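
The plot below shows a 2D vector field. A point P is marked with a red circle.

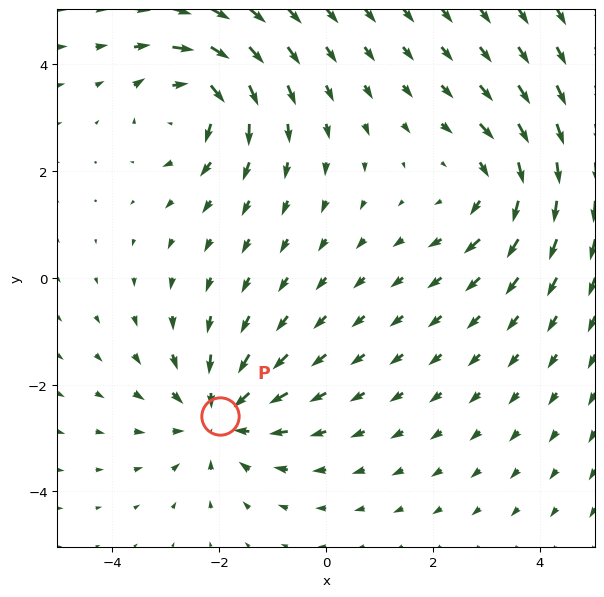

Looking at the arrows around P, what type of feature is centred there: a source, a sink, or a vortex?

sink

At P (-2.0, -2.6) the arrows converge inward. Divergence about -4, curl ≈0 — negative divergence with near-zero curl is a sink.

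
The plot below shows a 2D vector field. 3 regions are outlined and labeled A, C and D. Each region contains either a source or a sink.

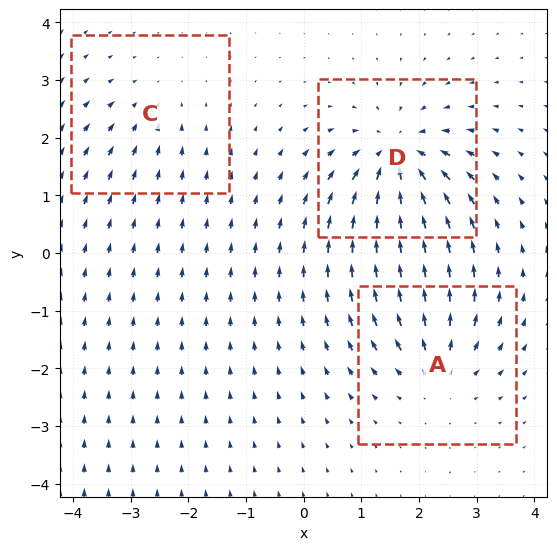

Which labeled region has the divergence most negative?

Divergence at each region's feature centre — A: about +4, C: about -2, D: about -6. Region D is most negative.

D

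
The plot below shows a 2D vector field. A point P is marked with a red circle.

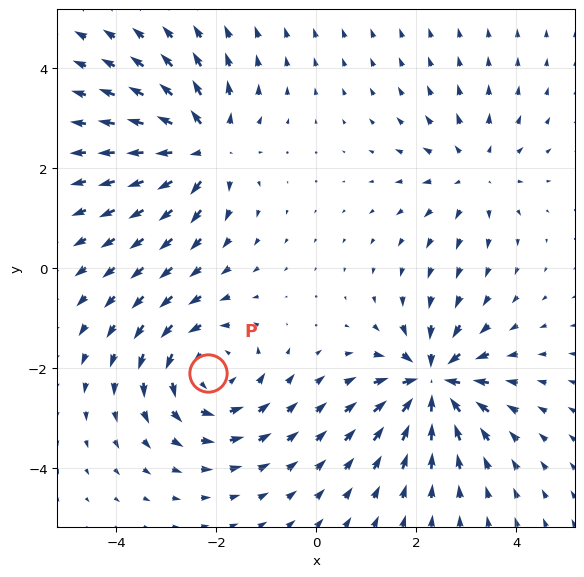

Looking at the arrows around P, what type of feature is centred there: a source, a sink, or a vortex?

At P (-2.2, -2.1) the arrows circulate counterclockwise. Divergence ≈0, curl about +4 — near-zero divergence with nonzero curl is a vortex.

vortex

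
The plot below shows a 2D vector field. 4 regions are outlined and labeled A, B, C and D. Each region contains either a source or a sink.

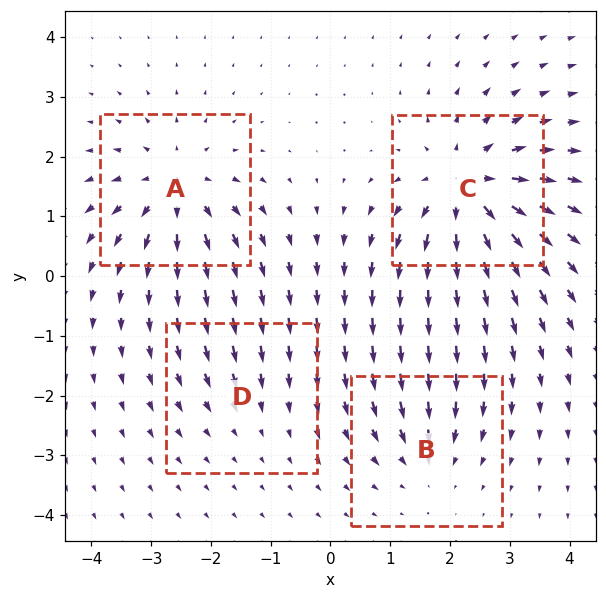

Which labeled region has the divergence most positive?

C

Divergence at each region's feature centre — A: about +6, B: about -4, C: about +7, D: about -2. Region C is most positive.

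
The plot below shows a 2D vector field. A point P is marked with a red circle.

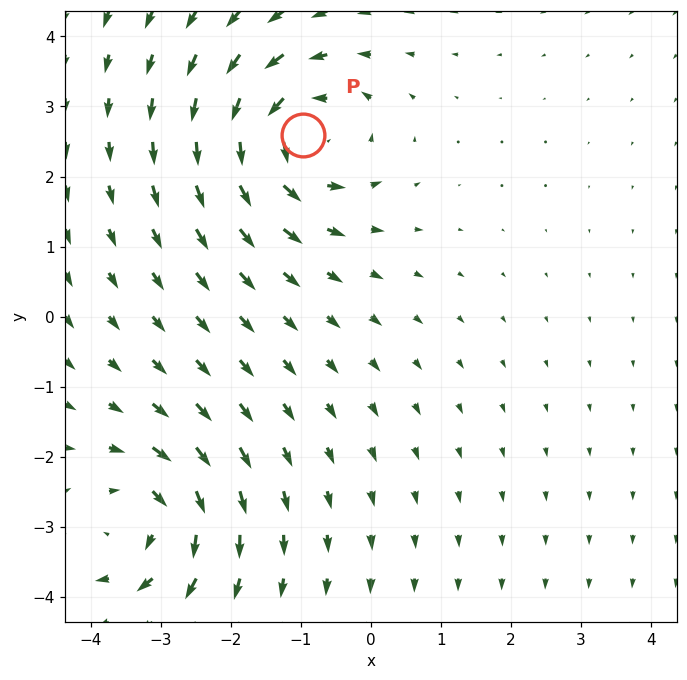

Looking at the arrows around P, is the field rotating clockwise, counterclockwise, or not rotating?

Near P at (-1.0, 2.6) the arrows circulate counterclockwise. The curl (z-component) there is about +5; positive curl means counterclockwise rotation.

counterclockwise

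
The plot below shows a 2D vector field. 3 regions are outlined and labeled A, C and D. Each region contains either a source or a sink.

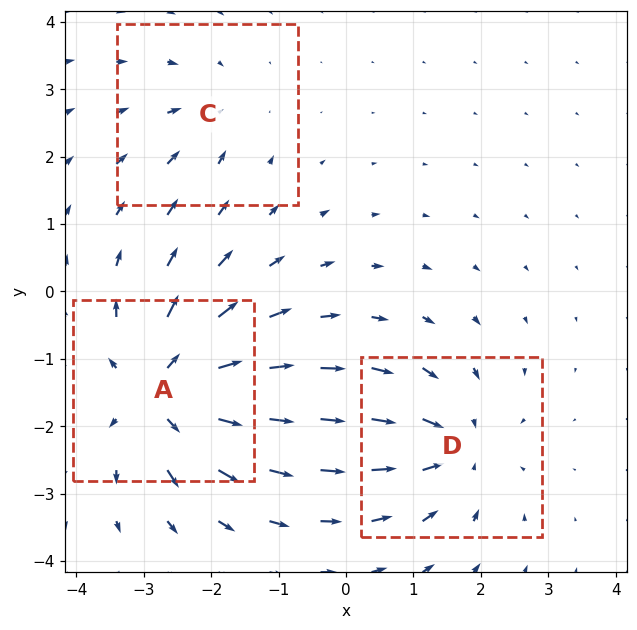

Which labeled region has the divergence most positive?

Divergence at each region's feature centre — A: about +5, C: about -2, D: about -4. Region A is most positive.

A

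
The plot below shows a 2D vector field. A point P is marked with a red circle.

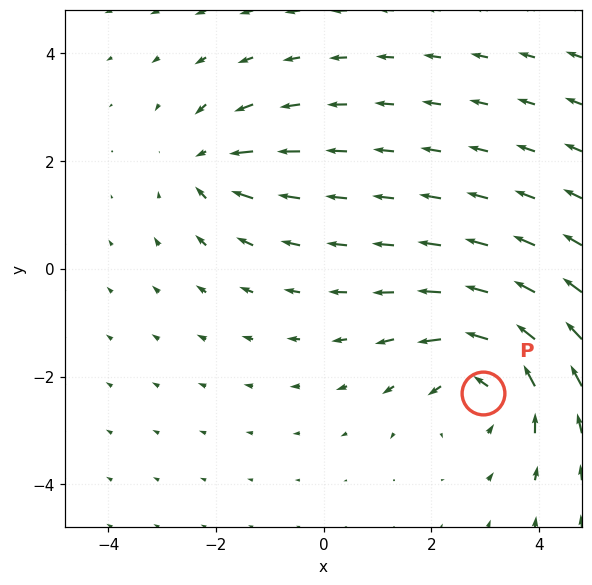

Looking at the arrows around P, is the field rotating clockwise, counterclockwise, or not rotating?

Near P at (3.0, -2.3) the arrows circulate counterclockwise. The curl (z-component) there is about +4; positive curl means counterclockwise rotation.

counterclockwise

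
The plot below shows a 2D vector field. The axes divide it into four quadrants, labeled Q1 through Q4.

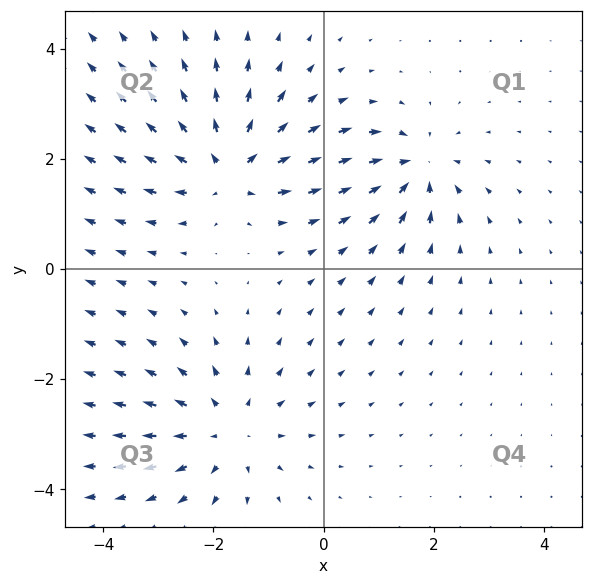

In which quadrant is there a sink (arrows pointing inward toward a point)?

The sink sits at approximately (1.7, 1.8), which lies in quadrant Q1. The divergence there is about -5, negative as expected for a sink.

Q1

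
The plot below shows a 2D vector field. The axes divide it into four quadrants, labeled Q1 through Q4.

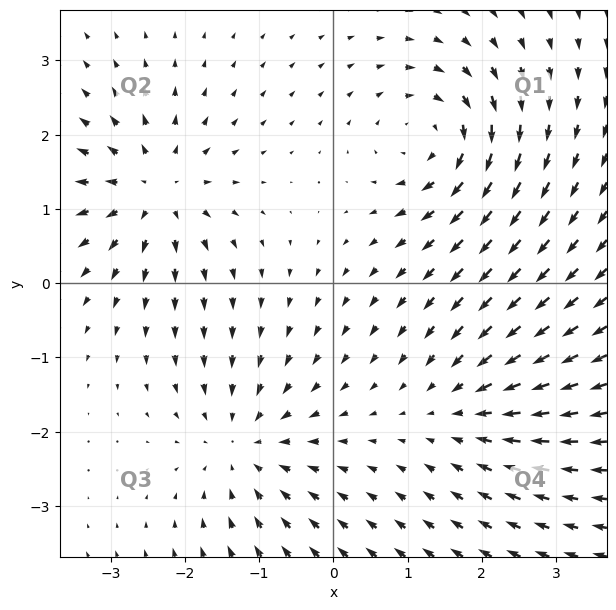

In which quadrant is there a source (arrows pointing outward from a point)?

The source sits at approximately (-2.4, 1.3), which lies in quadrant Q2. The divergence there is about +7, positive as expected for a source.

Q2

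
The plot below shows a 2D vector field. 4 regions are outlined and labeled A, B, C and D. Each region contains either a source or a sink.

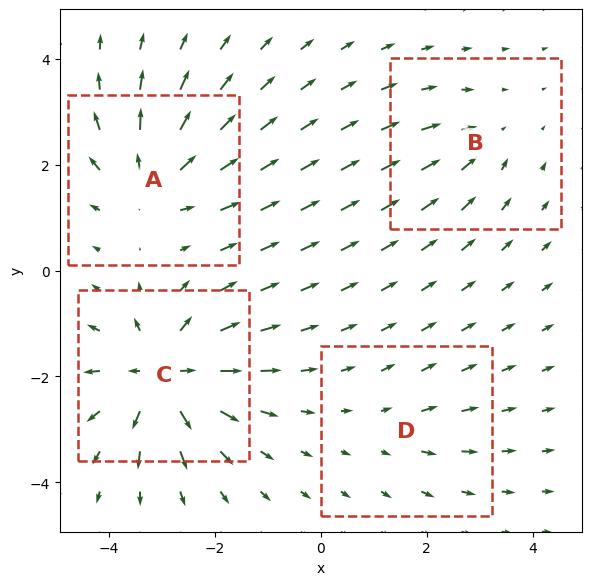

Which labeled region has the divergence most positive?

C

Divergence at each region's feature centre — A: about +6, B: about -3, C: about +8, D: about +2. Region C is most positive.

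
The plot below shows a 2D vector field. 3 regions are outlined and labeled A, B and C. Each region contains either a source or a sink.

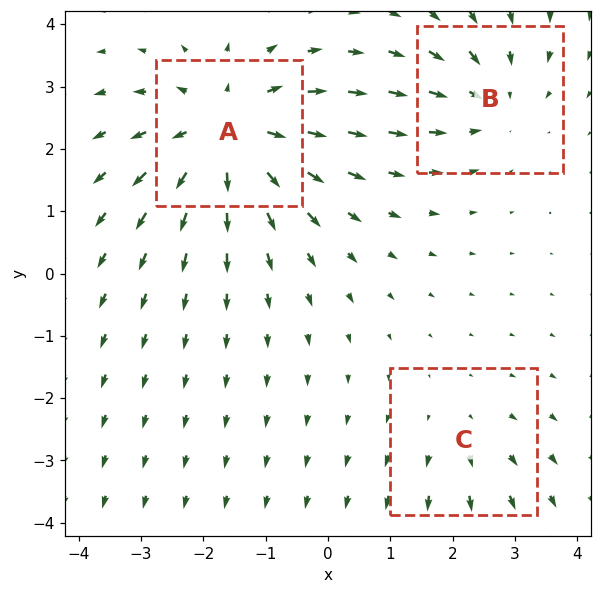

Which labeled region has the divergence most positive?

A

Divergence at each region's feature centre — A: about +5, B: about -3, C: about +2. Region A is most positive.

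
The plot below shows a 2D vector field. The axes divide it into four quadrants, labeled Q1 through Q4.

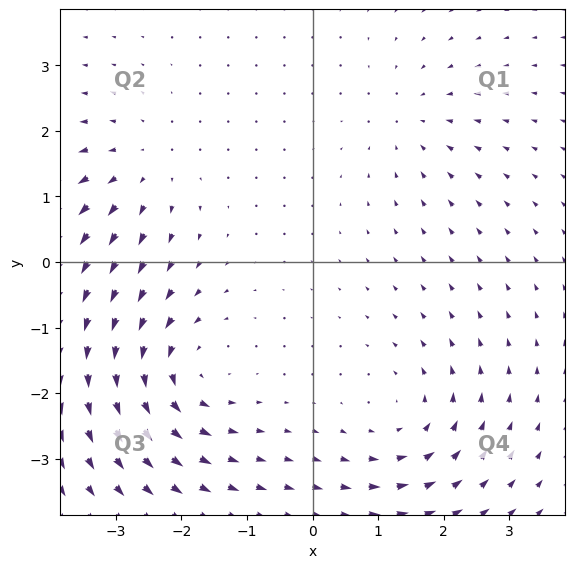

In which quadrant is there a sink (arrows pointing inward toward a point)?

The sink sits at approximately (1.5, 2.2), which lies in quadrant Q1. The divergence there is about -3, negative as expected for a sink.

Q1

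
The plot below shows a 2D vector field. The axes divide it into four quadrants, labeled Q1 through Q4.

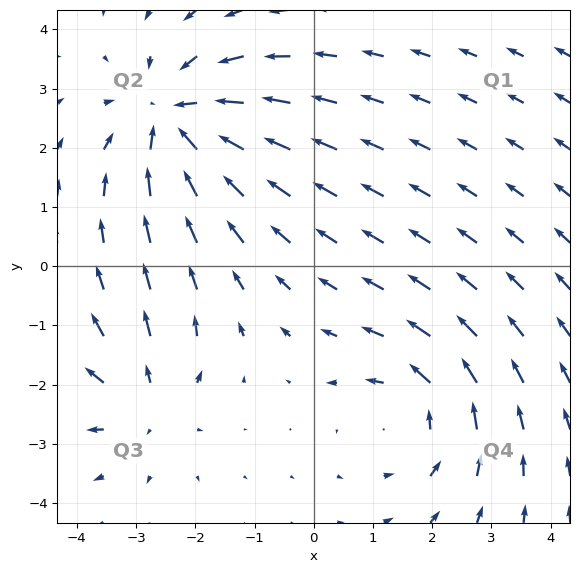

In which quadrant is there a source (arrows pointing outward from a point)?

Q3

The source sits at approximately (-2.8, -2.3), which lies in quadrant Q3. The divergence there is about +3, positive as expected for a source.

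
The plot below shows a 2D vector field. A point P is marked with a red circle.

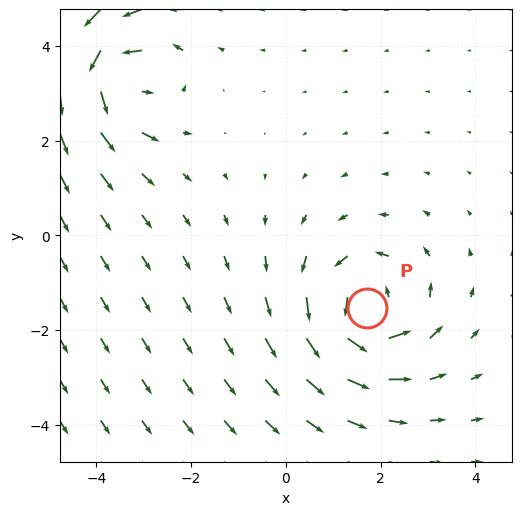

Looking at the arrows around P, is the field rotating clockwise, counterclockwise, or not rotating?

counterclockwise

Near P at (1.7, -1.5) the arrows circulate counterclockwise. The curl (z-component) there is about +5; positive curl means counterclockwise rotation.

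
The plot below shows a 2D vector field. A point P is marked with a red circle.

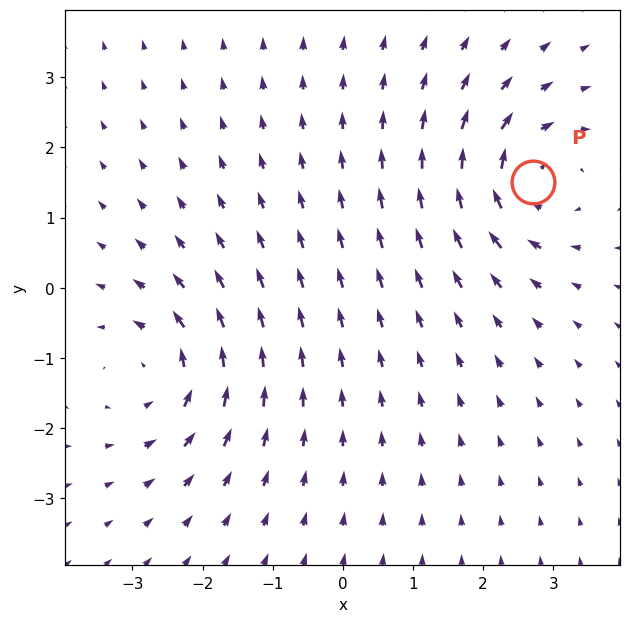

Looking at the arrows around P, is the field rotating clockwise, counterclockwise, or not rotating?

Near P at (2.7, 1.5) the arrows circulate clockwise. The curl (z-component) there is about -5; negative curl means clockwise rotation.

clockwise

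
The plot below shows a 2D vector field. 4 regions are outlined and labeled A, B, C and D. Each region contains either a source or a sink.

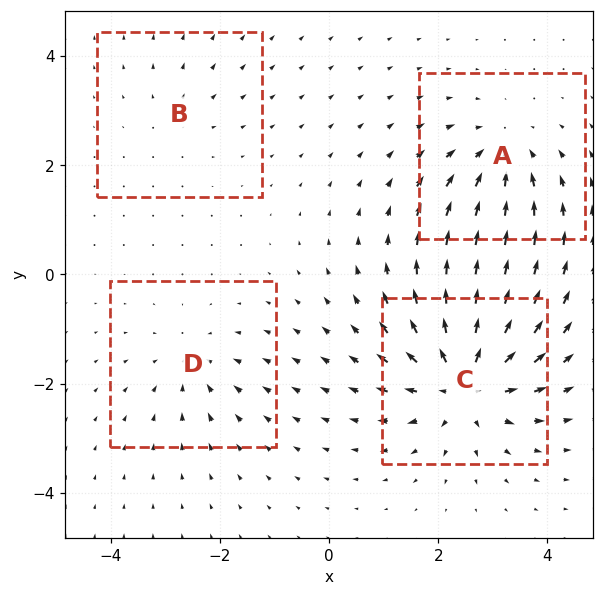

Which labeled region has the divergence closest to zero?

B

Divergence at each region's feature centre — A: about -5, B: about +2, C: about +8, D: about -3. Region B is closest to zero.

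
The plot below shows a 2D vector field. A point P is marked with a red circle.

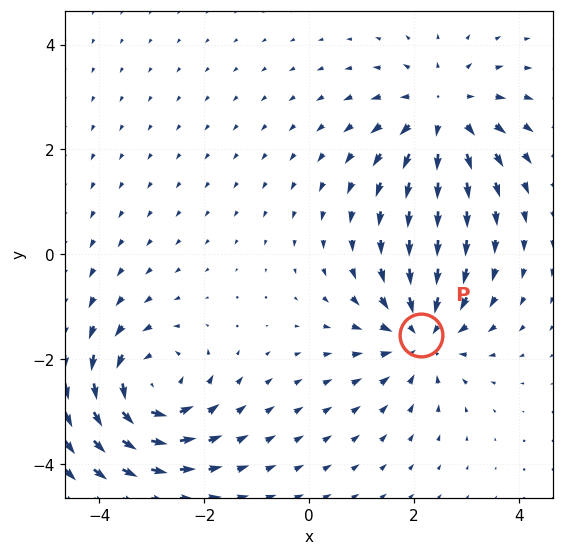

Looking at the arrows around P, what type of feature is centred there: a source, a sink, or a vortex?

At P (2.1, -1.5) the arrows converge inward. Divergence about -4, curl ≈0 — negative divergence with near-zero curl is a sink.

sink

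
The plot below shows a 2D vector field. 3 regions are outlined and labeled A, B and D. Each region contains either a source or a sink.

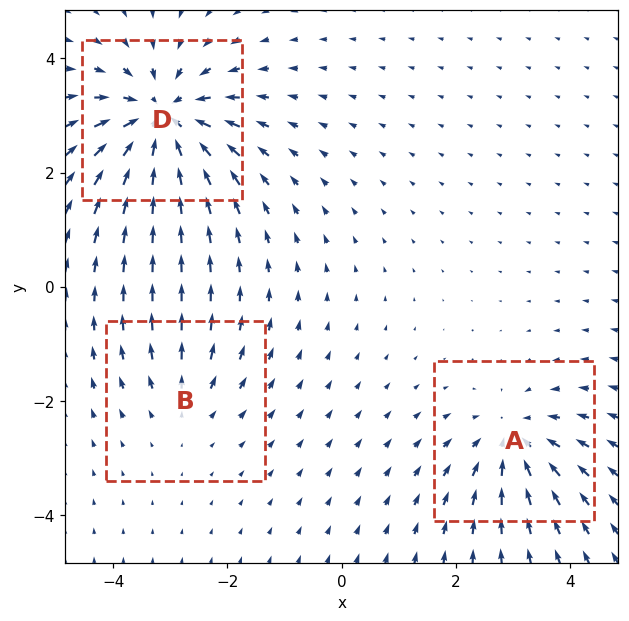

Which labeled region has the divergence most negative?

D

Divergence at each region's feature centre — A: about -4, B: about +2, D: about -6. Region D is most negative.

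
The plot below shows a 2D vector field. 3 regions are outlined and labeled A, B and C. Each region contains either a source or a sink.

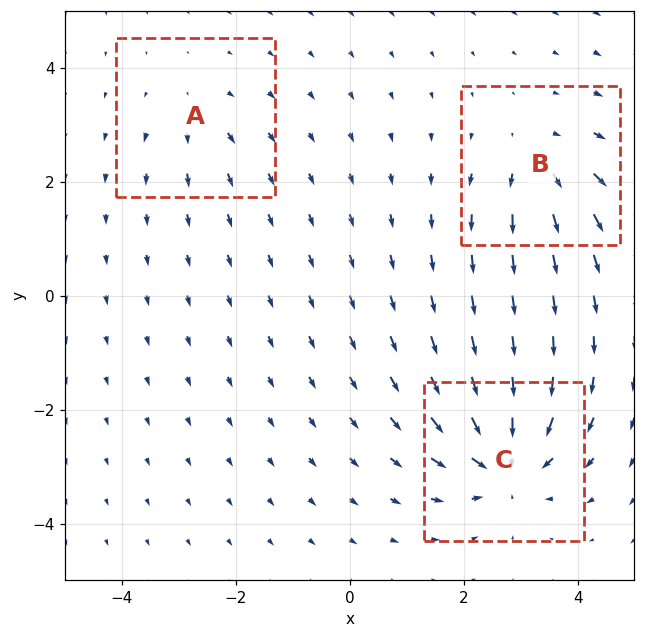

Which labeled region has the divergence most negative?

C

Divergence at each region's feature centre — A: about +3, B: about +4, C: about -7. Region C is most negative.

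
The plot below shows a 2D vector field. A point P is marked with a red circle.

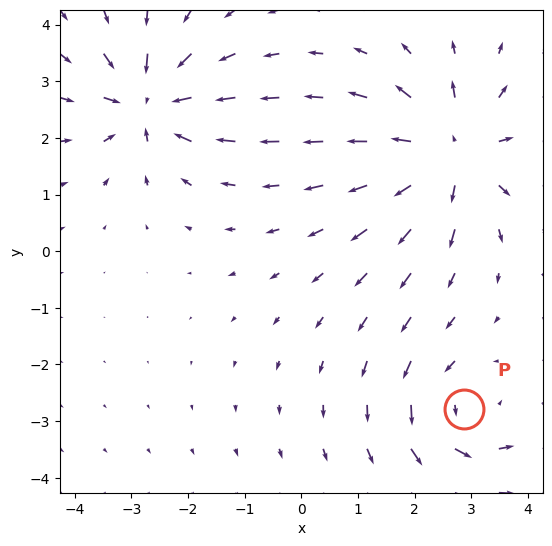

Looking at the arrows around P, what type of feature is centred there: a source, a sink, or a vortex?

At P (2.9, -2.8) the arrows circulate counterclockwise. Divergence ≈0, curl about +3 — near-zero divergence with nonzero curl is a vortex.

vortex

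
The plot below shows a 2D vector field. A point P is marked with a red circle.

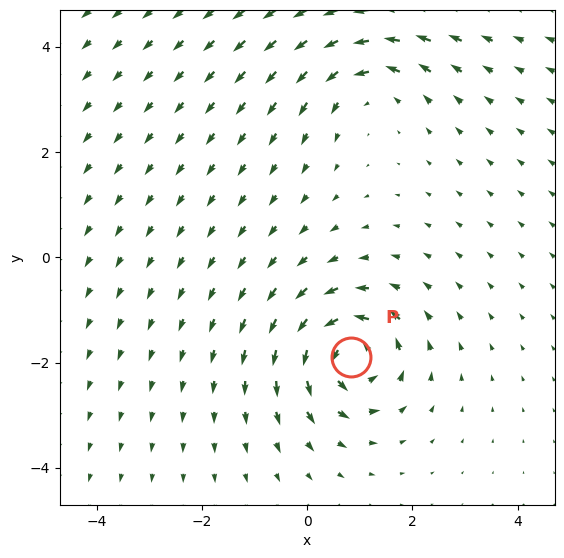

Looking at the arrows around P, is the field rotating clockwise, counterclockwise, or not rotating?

Near P at (0.8, -1.9) the arrows circulate counterclockwise. The curl (z-component) there is about +6; positive curl means counterclockwise rotation.

counterclockwise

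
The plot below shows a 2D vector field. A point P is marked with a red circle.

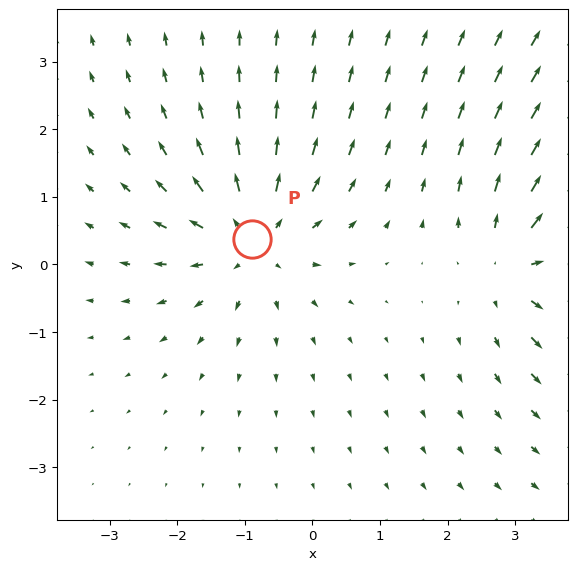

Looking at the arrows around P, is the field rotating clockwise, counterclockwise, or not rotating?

Near P at (-0.9, 0.4) the arrows show no circulation. The curl there is ≈0.

not rotating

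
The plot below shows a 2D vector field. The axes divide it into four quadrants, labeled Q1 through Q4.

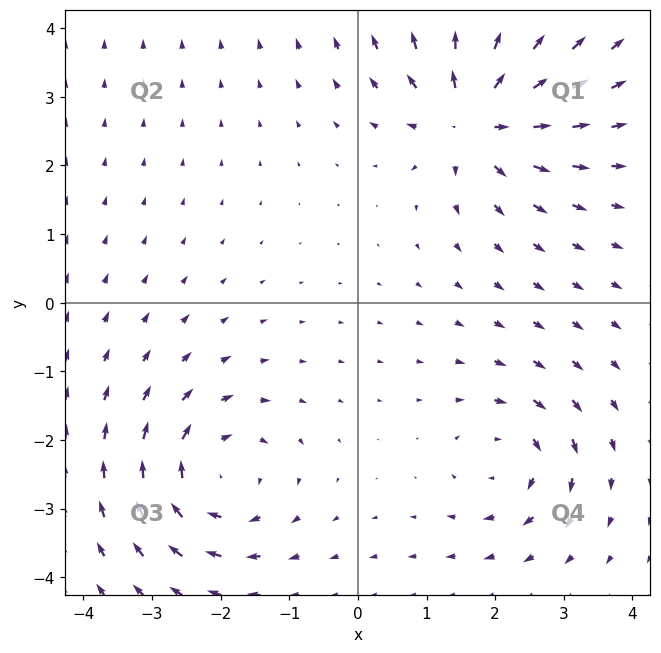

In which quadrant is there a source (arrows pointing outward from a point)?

Q1

The source sits at approximately (1.7, 2.7), which lies in quadrant Q1. The divergence there is about +5, positive as expected for a source.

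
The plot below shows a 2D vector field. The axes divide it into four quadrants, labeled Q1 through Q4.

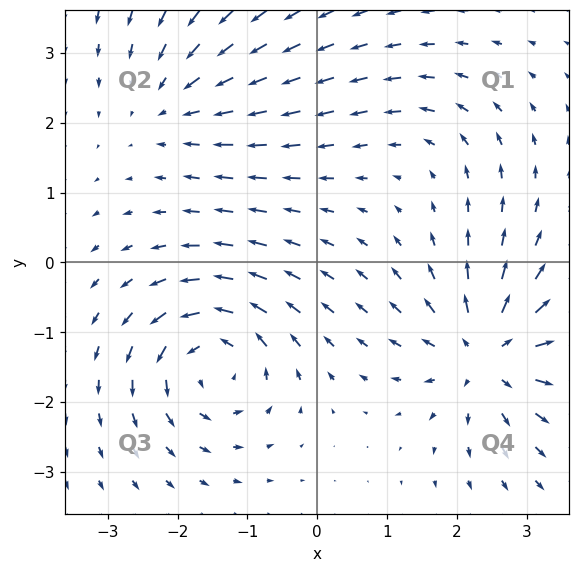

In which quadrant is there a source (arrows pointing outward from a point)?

The source sits at approximately (2.4, -1.3), which lies in quadrant Q4. The divergence there is about +6, positive as expected for a source.

Q4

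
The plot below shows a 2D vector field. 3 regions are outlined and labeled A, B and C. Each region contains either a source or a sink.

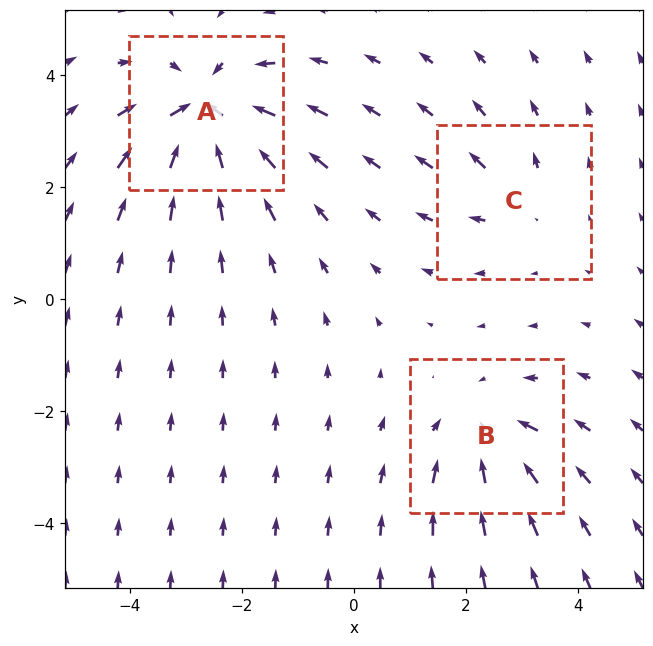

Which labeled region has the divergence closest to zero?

C

Divergence at each region's feature centre — A: about -6, B: about -3, C: about +2. Region C is closest to zero.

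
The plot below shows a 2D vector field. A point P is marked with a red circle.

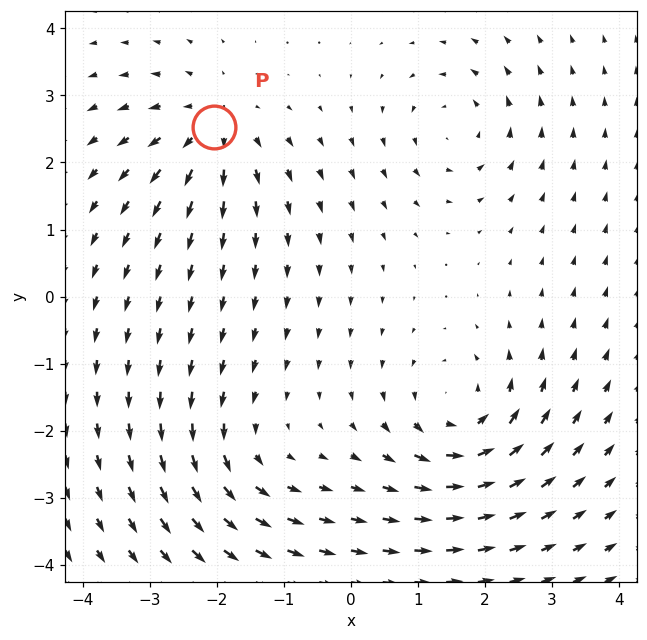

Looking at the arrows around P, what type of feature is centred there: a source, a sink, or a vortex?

At P (-2.0, 2.5) the arrows spread outward. Divergence about +4, curl ≈0 — positive divergence with near-zero curl is a source.

source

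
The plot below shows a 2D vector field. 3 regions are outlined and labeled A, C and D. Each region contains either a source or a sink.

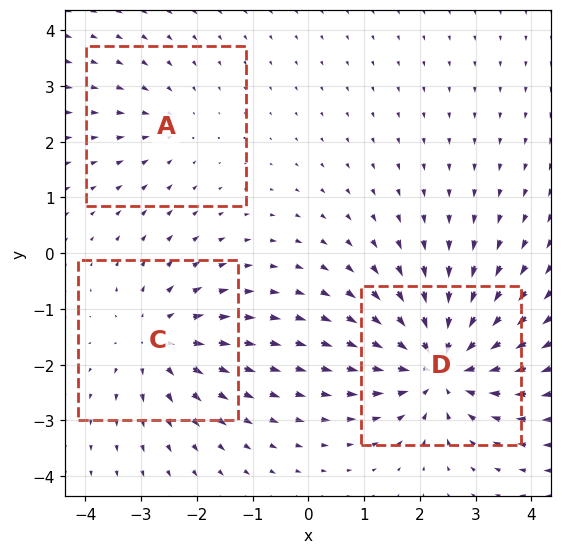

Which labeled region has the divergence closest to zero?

Divergence at each region's feature centre — A: about -2, C: about +3, D: about -5. Region A is closest to zero.

A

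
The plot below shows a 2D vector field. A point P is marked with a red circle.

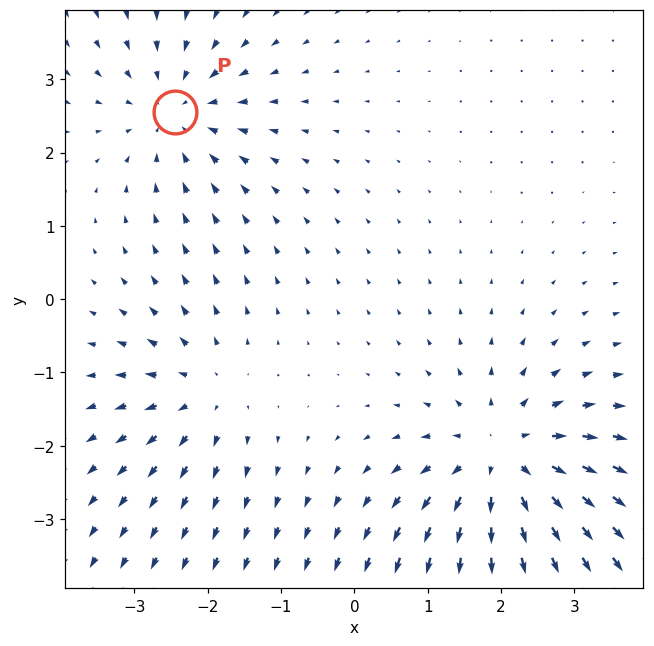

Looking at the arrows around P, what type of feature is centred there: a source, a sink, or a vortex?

At P (-2.4, 2.6) the arrows converge inward. Divergence about -4, curl ≈0 — negative divergence with near-zero curl is a sink.

sink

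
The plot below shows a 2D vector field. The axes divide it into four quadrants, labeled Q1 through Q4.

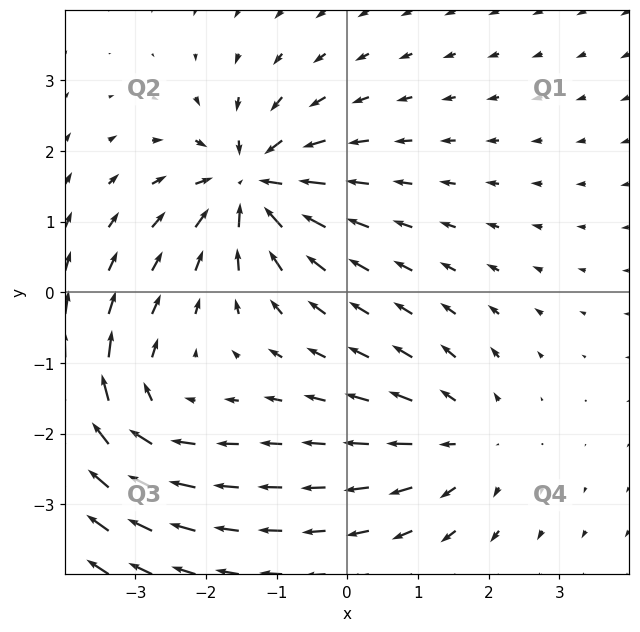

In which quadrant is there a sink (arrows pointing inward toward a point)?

Q2

The sink sits at approximately (-1.4, 1.5), which lies in quadrant Q2. The divergence there is about -6, negative as expected for a sink.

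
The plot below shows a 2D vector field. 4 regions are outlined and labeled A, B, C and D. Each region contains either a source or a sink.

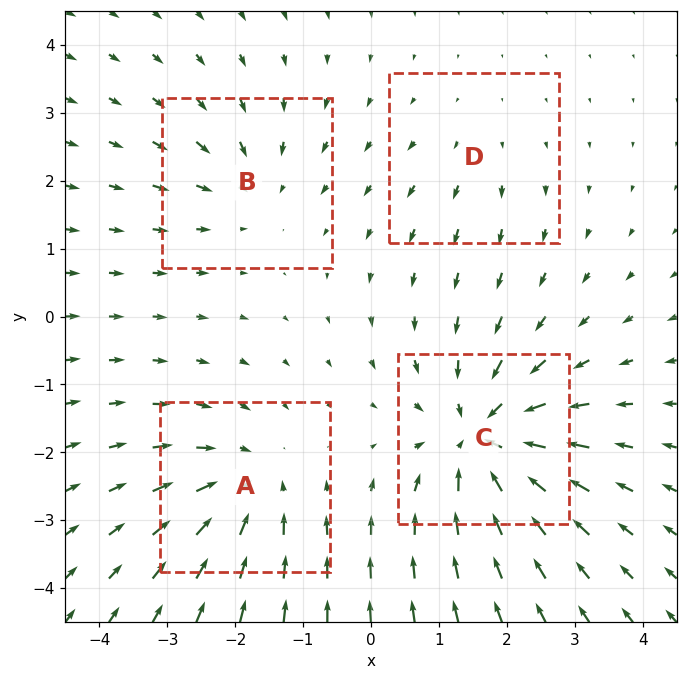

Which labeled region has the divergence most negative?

Divergence at each region's feature centre — A: about -5, B: about -3, C: about -7, D: about +2. Region C is most negative.

C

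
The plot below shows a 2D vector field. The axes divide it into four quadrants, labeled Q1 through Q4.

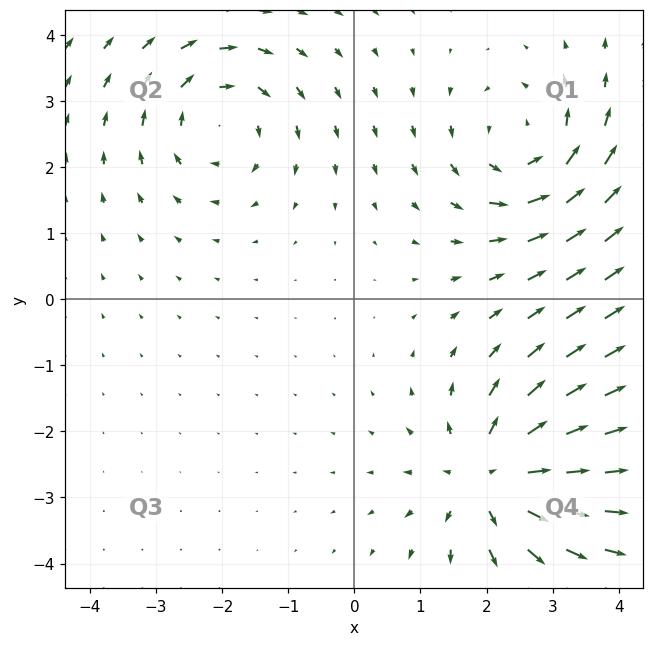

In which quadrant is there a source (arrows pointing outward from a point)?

The source sits at approximately (2.1, -2.7), which lies in quadrant Q4. The divergence there is about +5, positive as expected for a source.

Q4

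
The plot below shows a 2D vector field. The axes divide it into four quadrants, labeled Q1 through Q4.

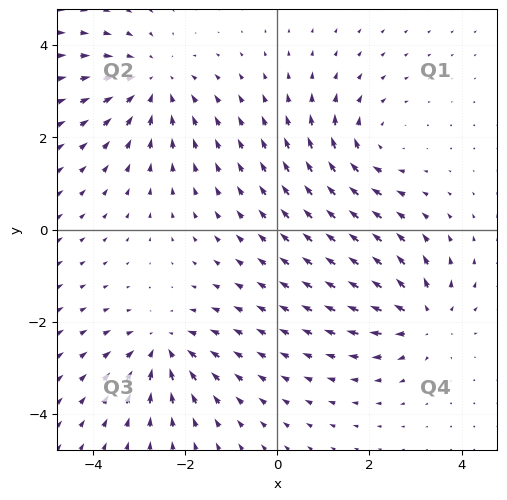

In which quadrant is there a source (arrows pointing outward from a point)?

The source sits at approximately (3.2, -1.9), which lies in quadrant Q4. The divergence there is about +5, positive as expected for a source.

Q4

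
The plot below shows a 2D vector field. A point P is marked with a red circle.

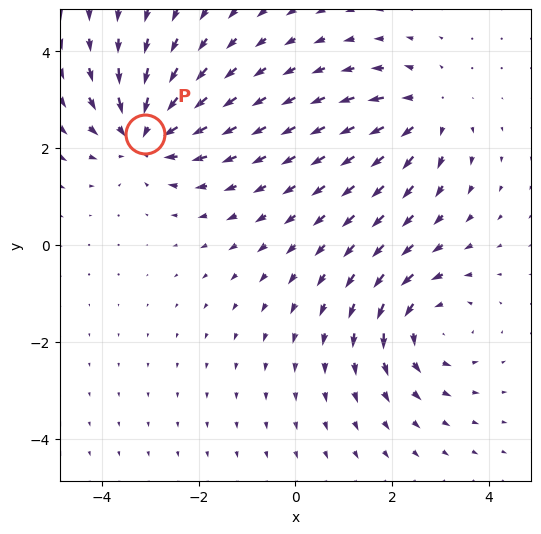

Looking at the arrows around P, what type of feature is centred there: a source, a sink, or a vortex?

sink

At P (-3.1, 2.3) the arrows converge inward. Divergence about -5, curl ≈0 — negative divergence with near-zero curl is a sink.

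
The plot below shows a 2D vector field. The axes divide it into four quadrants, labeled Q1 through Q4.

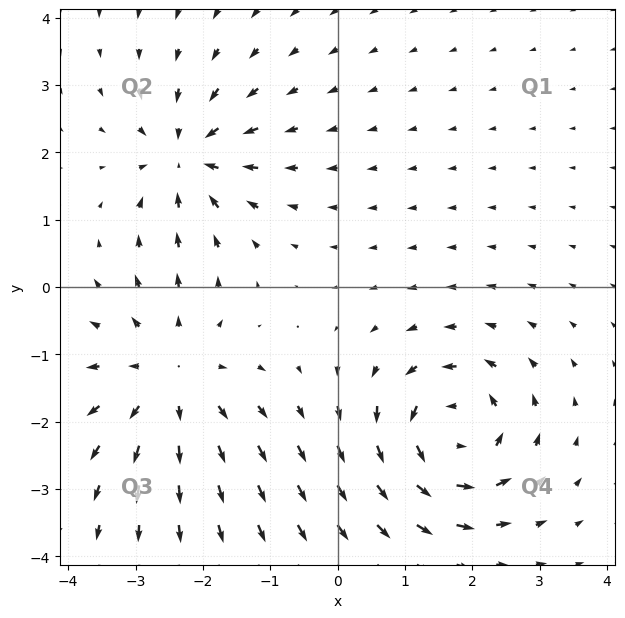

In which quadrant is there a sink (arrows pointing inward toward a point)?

Q2

The sink sits at approximately (-2.2, 1.9), which lies in quadrant Q2. The divergence there is about -5, negative as expected for a sink.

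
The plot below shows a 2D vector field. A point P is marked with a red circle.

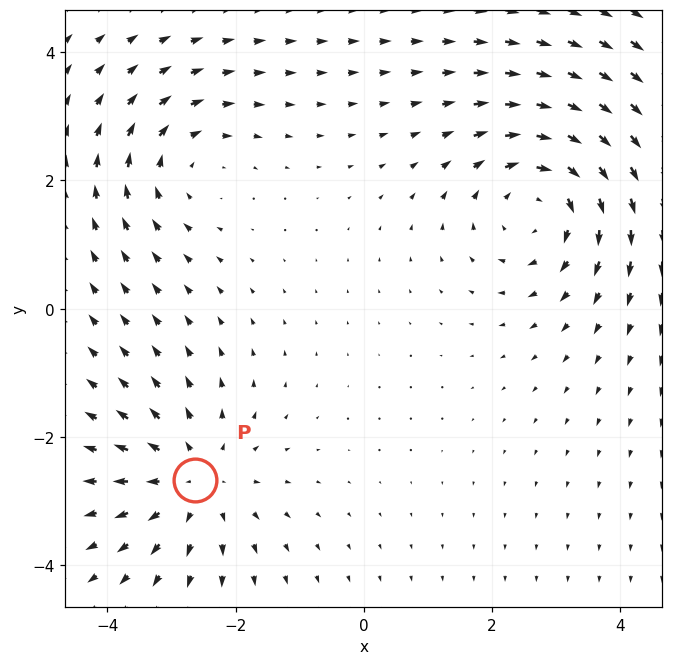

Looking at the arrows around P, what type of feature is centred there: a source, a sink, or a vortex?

At P (-2.6, -2.7) the arrows spread outward. Divergence about +3, curl ≈0 — positive divergence with near-zero curl is a source.

source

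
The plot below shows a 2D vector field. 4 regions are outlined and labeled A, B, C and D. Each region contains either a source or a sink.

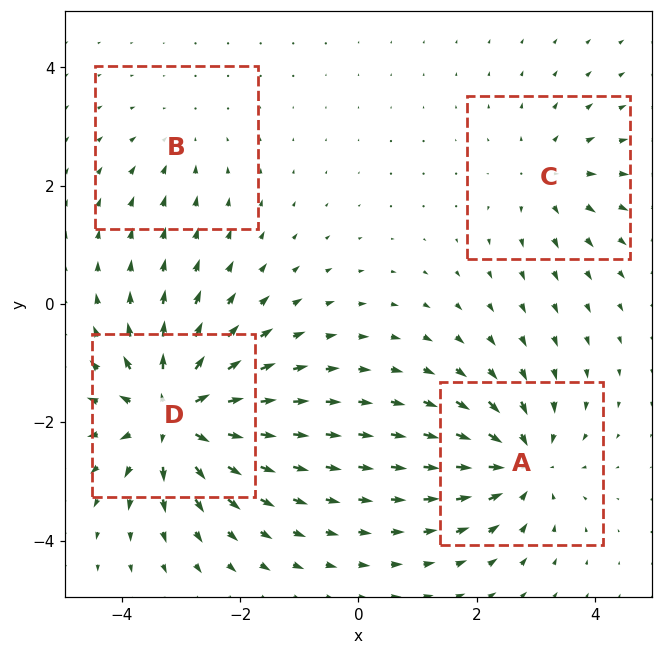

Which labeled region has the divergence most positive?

Divergence at each region's feature centre — A: about -6, B: about -2, C: about +4, D: about +8. Region D is most positive.

D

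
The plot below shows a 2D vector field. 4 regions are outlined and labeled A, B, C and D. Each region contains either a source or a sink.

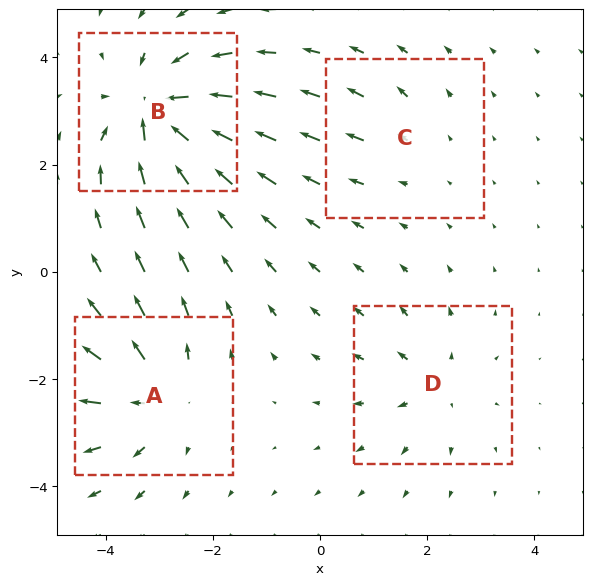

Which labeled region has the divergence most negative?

Divergence at each region's feature centre — A: about +5, B: about -7, C: about +2, D: about +3. Region B is most negative.

B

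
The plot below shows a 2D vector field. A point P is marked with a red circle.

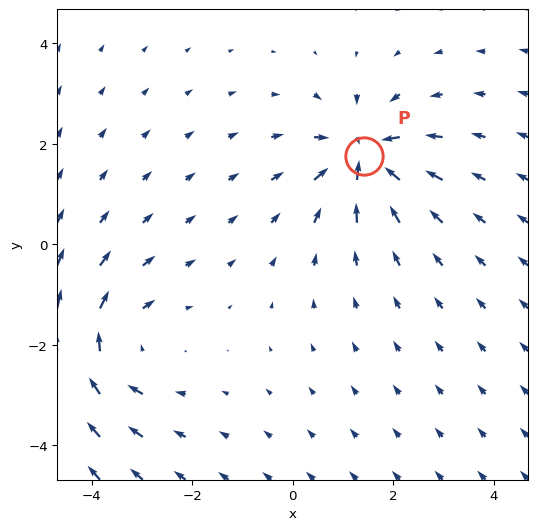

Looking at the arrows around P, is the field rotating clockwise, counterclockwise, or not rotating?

not rotating

Near P at (1.4, 1.8) the arrows show no circulation. The curl there is ≈0.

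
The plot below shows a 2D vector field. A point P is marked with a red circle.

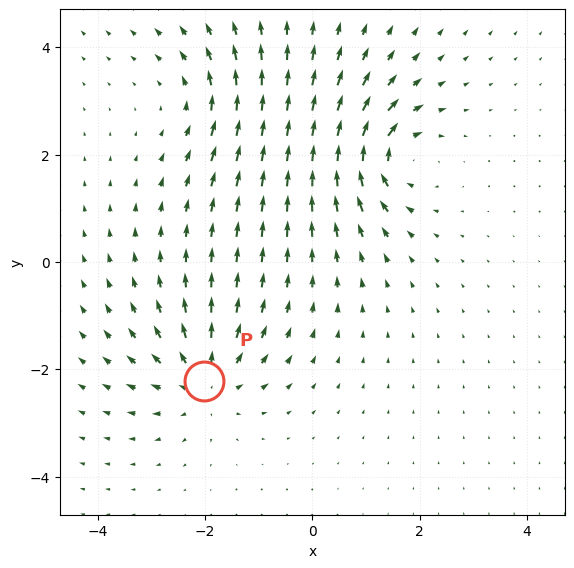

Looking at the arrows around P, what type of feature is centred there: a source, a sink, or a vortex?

At P (-2.0, -2.2) the arrows spread outward. Divergence about +5, curl ≈0 — positive divergence with near-zero curl is a source.

source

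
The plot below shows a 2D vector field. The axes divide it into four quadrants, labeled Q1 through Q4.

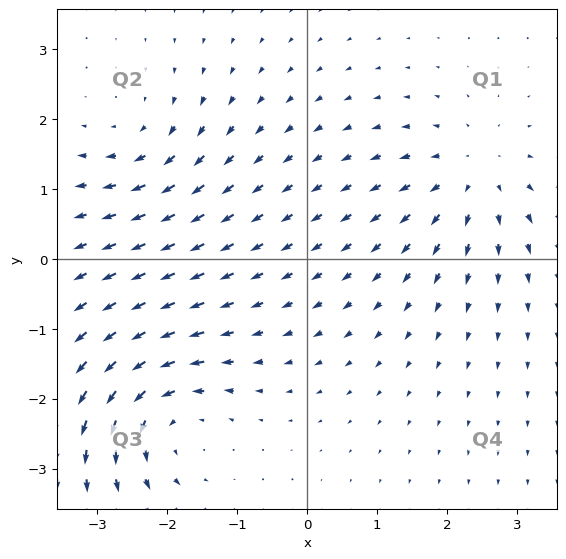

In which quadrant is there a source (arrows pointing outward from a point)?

Q1

The source sits at approximately (2.4, 1.2), which lies in quadrant Q1. The divergence there is about +4, positive as expected for a source.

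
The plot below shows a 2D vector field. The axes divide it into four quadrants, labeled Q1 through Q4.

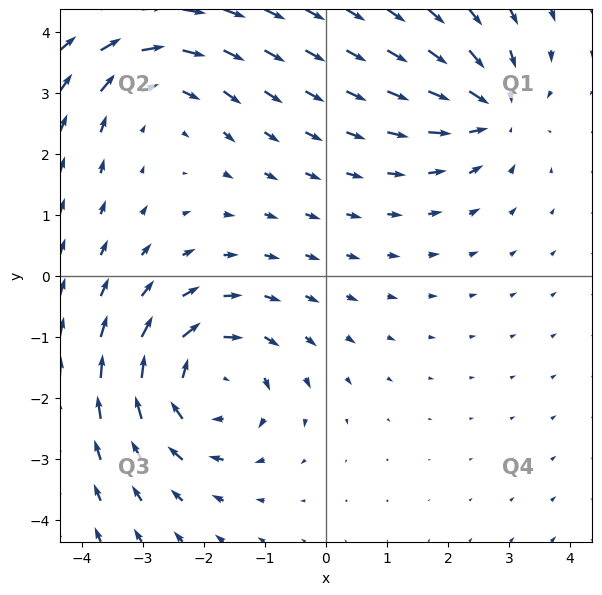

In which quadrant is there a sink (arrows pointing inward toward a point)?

Q1

The sink sits at approximately (2.7, 2.7), which lies in quadrant Q1. The divergence there is about -4, negative as expected for a sink.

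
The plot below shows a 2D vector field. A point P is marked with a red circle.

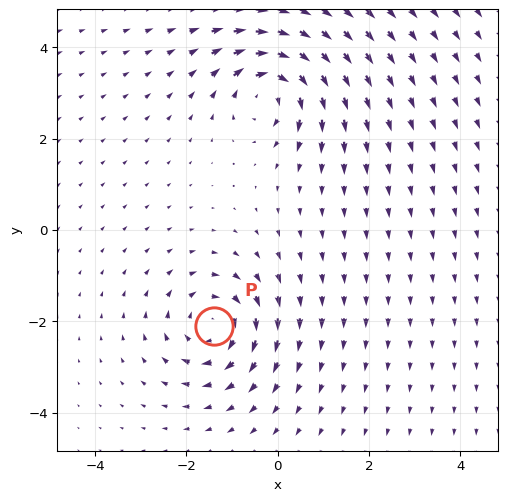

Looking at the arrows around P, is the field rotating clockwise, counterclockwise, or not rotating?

clockwise

Near P at (-1.4, -2.1) the arrows circulate clockwise. The curl (z-component) there is about -3; negative curl means clockwise rotation.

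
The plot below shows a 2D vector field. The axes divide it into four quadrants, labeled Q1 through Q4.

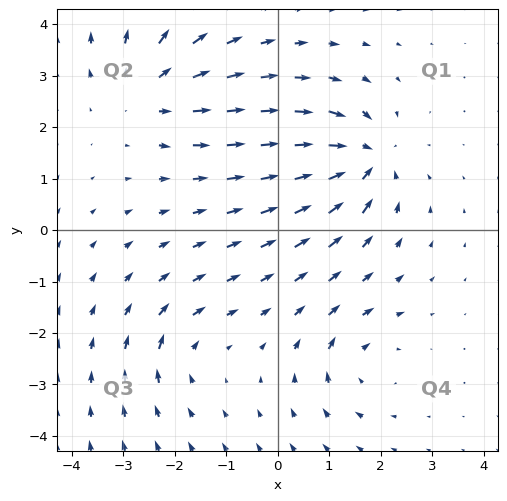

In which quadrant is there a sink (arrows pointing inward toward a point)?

Q1

The sink sits at approximately (1.7, 1.4), which lies in quadrant Q1. The divergence there is about -6, negative as expected for a sink.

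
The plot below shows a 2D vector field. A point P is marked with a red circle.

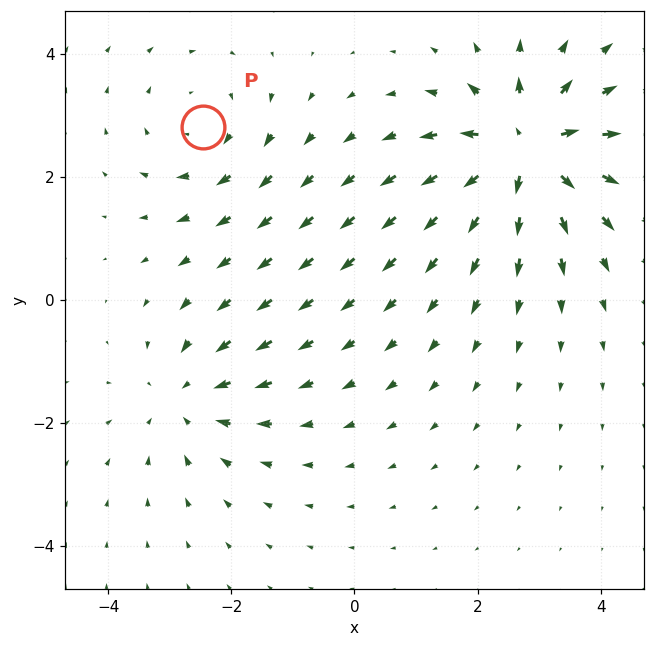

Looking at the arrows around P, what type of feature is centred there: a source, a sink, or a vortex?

vortex

At P (-2.5, 2.8) the arrows circulate clockwise. Divergence ≈0, curl about -2 — near-zero divergence with nonzero curl is a vortex.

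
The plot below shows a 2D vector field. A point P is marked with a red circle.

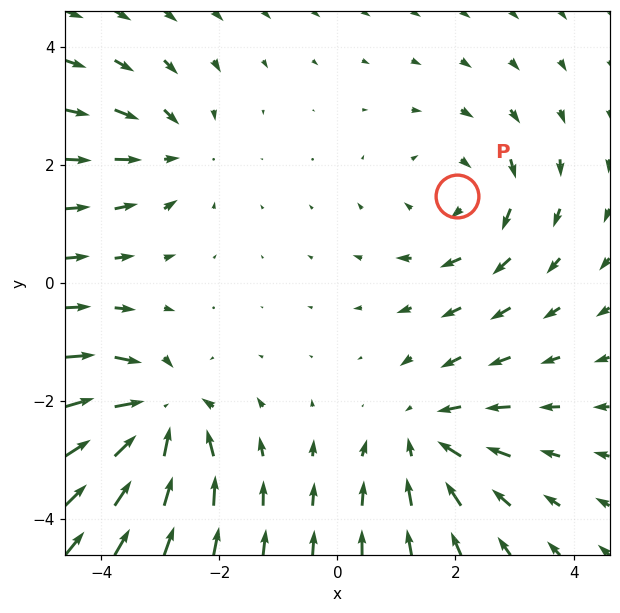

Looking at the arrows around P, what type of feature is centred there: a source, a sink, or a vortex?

vortex

At P (2.0, 1.5) the arrows circulate clockwise. Divergence ≈0, curl about -3 — near-zero divergence with nonzero curl is a vortex.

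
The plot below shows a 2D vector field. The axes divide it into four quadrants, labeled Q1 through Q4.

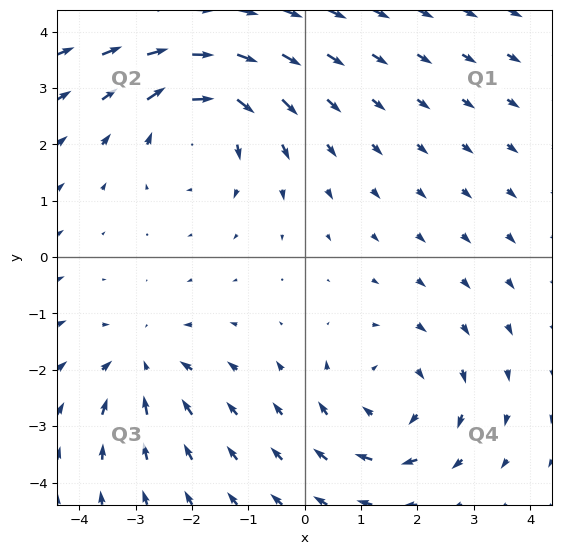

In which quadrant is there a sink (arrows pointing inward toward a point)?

The sink sits at approximately (-2.9, -1.9), which lies in quadrant Q3. The divergence there is about -3, negative as expected for a sink.

Q3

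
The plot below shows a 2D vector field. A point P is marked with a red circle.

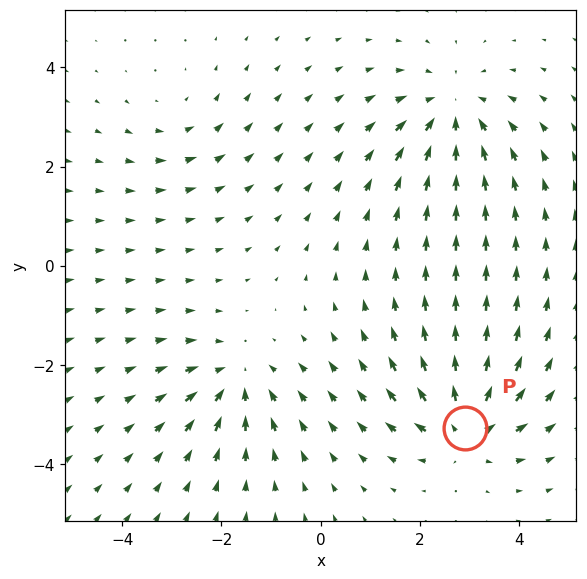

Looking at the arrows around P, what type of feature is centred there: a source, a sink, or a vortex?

source

At P (2.9, -3.3) the arrows spread outward. Divergence about +6, curl ≈0 — positive divergence with near-zero curl is a source.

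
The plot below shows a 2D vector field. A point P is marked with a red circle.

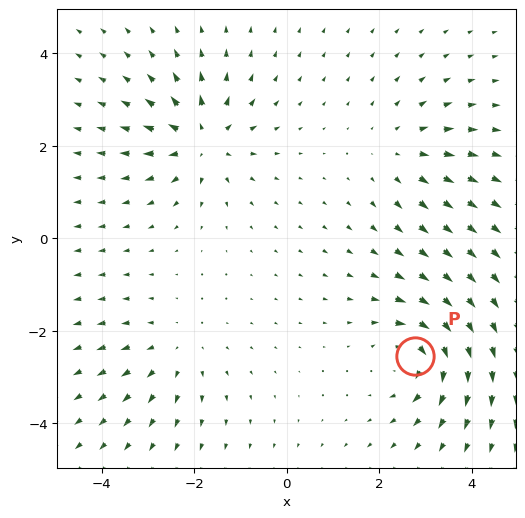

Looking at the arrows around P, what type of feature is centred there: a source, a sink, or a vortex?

At P (2.8, -2.5) the arrows circulate clockwise. Divergence ≈0, curl about -5 — near-zero divergence with nonzero curl is a vortex.

vortex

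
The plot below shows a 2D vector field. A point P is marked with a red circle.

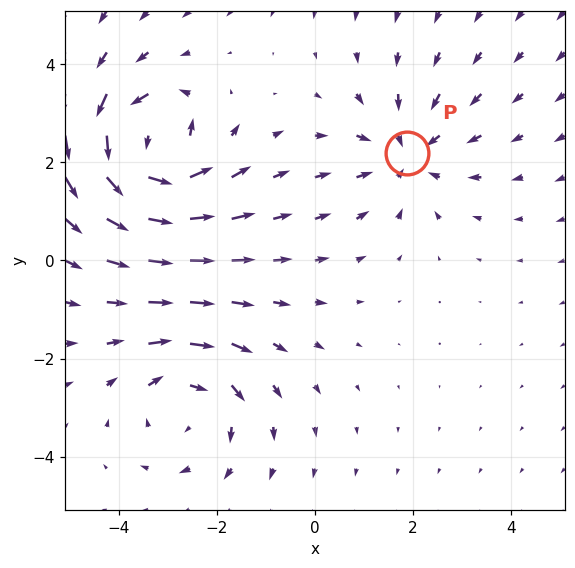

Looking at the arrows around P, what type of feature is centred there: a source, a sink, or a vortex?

At P (1.9, 2.2) the arrows converge inward. Divergence about -3, curl ≈0 — negative divergence with near-zero curl is a sink.

sink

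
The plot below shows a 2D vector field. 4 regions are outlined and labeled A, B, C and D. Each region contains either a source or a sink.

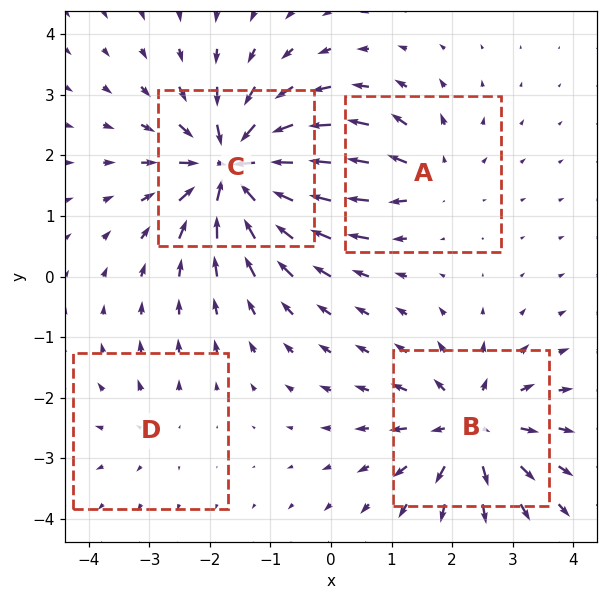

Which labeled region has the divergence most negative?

C

Divergence at each region's feature centre — A: about +4, B: about +6, C: about -9, D: about +2. Region C is most negative.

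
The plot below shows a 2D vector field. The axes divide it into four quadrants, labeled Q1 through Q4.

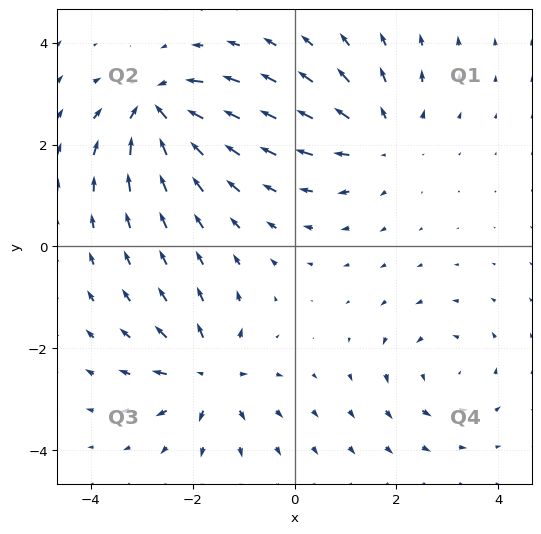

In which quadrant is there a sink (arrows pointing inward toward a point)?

The sink sits at approximately (-2.7, 2.7), which lies in quadrant Q2. The divergence there is about -6, negative as expected for a sink.

Q2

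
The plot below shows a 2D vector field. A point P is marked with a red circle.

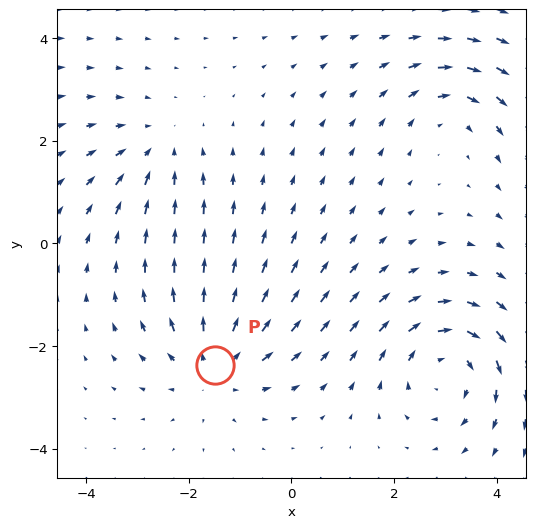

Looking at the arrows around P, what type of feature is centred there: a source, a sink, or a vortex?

source

At P (-1.5, -2.4) the arrows spread outward. Divergence about +3, curl ≈0 — positive divergence with near-zero curl is a source.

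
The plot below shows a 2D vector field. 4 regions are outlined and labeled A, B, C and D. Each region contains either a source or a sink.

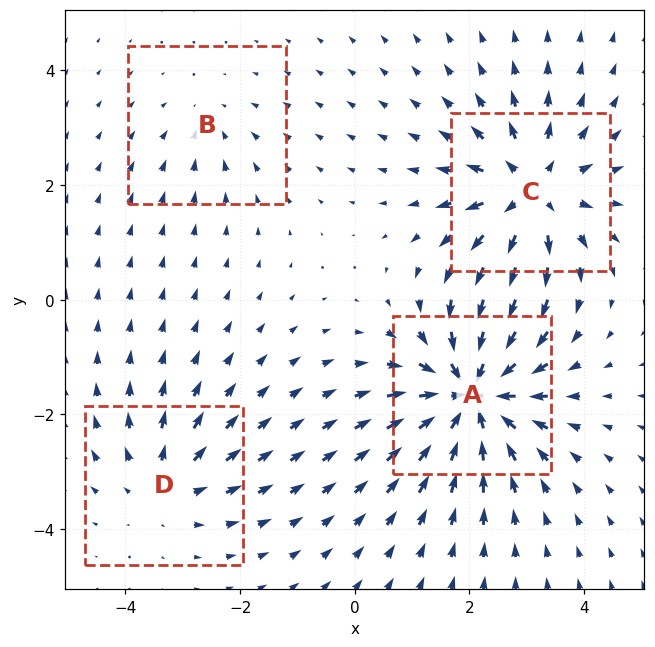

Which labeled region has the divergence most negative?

A

Divergence at each region's feature centre — A: about -7, B: about -2, C: about +6, D: about +3. Region A is most negative.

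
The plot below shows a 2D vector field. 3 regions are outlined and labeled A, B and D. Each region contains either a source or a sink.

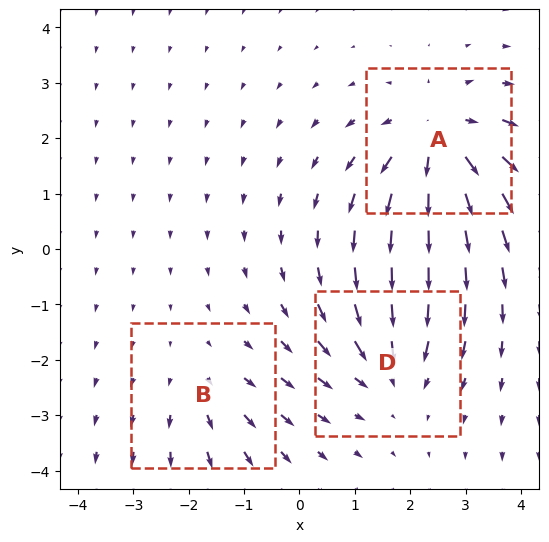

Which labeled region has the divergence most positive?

Divergence at each region's feature centre — A: about +4, B: about +2, D: about -3. Region A is most positive.

A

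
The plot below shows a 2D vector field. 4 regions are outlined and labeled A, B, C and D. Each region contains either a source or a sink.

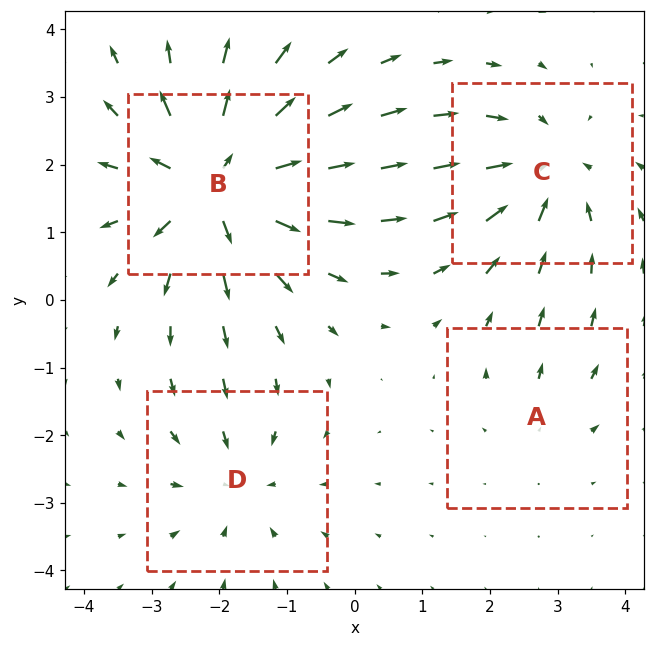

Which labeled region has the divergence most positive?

B

Divergence at each region's feature centre — A: about +2, B: about +7, C: about -5, D: about -3. Region B is most positive.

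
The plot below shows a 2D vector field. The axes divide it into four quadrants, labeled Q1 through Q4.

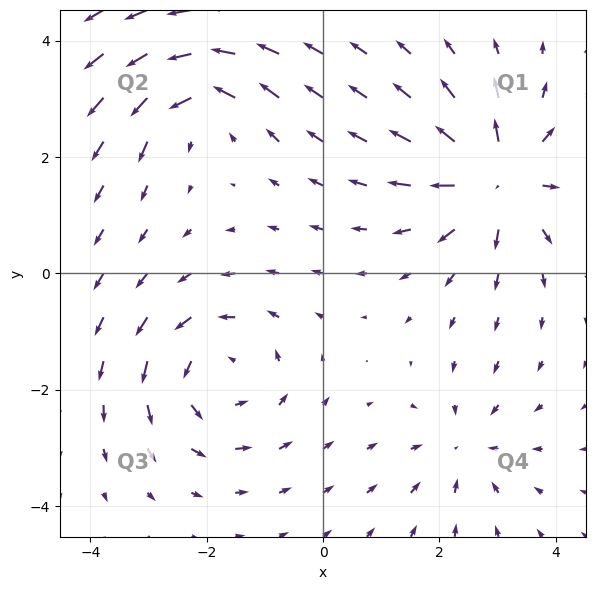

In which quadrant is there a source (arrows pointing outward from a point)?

Q1

The source sits at approximately (3.0, 1.6), which lies in quadrant Q1. The divergence there is about +6, positive as expected for a source.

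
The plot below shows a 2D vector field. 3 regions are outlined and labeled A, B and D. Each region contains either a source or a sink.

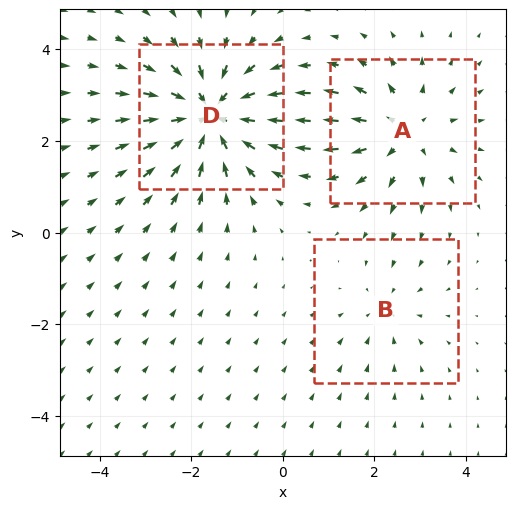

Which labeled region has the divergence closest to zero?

Divergence at each region's feature centre — A: about +3, B: about -2, D: about -5. Region B is closest to zero.

B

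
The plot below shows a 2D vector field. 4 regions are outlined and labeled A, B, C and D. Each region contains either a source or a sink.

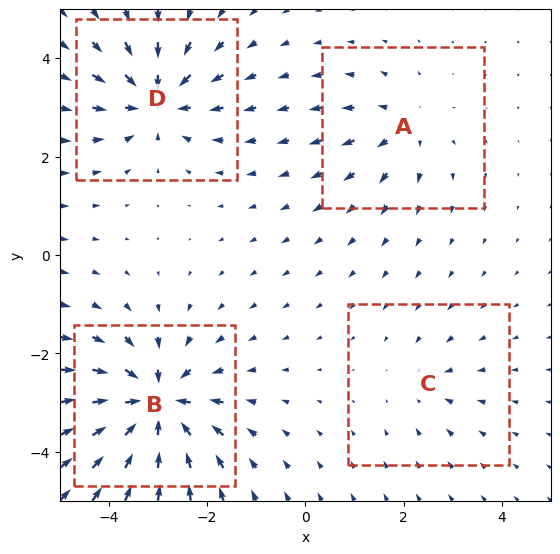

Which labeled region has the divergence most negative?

B

Divergence at each region's feature centre — A: about +3, B: about -8, C: about -2, D: about -6. Region B is most negative.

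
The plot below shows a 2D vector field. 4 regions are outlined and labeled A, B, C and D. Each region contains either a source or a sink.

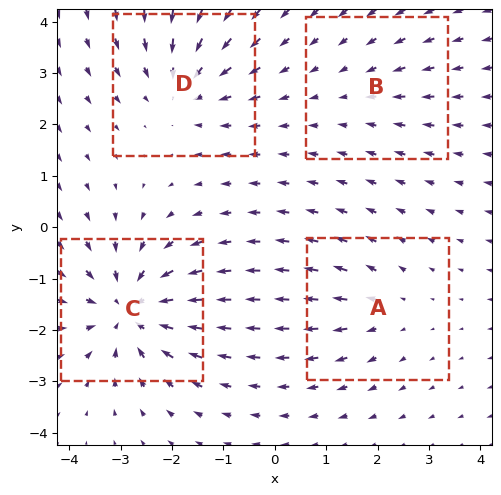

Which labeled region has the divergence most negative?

C

Divergence at each region's feature centre — A: about +3, B: about -2, C: about -7, D: about -4. Region C is most negative.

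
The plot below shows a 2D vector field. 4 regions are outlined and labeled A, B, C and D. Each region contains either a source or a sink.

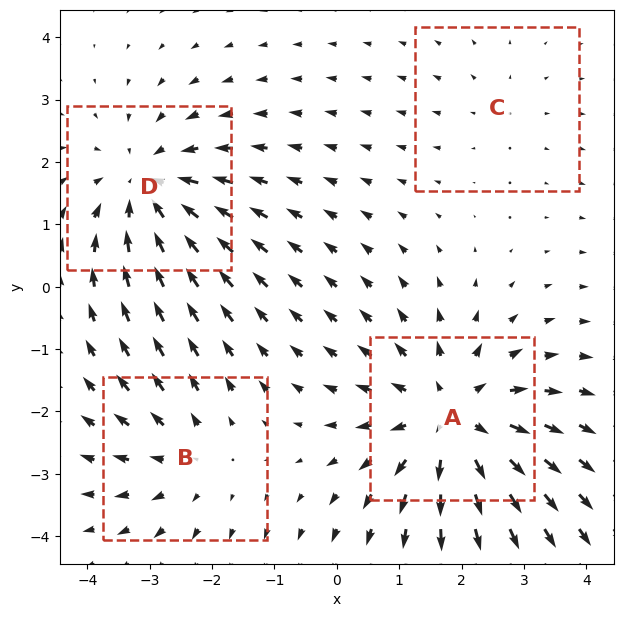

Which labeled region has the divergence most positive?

Divergence at each region's feature centre — A: about +5, B: about +3, C: about +2, D: about -4. Region A is most positive.

A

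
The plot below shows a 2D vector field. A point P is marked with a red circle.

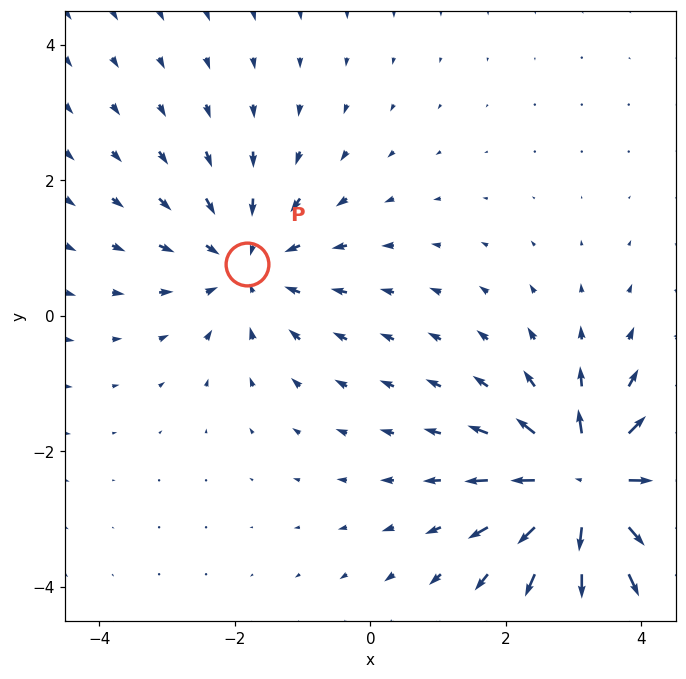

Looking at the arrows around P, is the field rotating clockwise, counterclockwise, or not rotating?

Near P at (-1.8, 0.8) the arrows show no circulation. The curl there is ≈0.

not rotating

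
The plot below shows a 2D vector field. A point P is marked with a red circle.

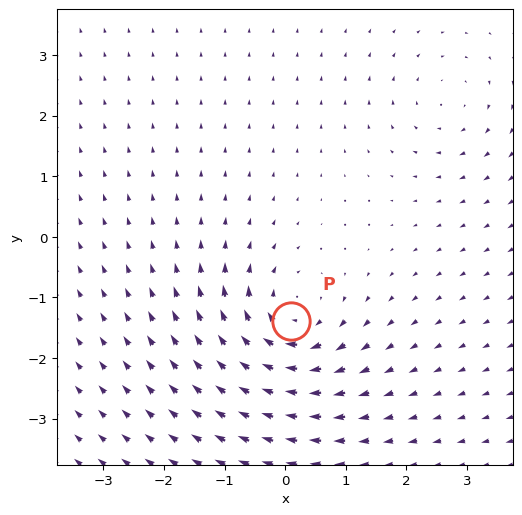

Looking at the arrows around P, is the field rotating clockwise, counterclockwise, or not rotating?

Near P at (0.1, -1.4) the arrows circulate clockwise. The curl (z-component) there is about -5; negative curl means clockwise rotation.

clockwise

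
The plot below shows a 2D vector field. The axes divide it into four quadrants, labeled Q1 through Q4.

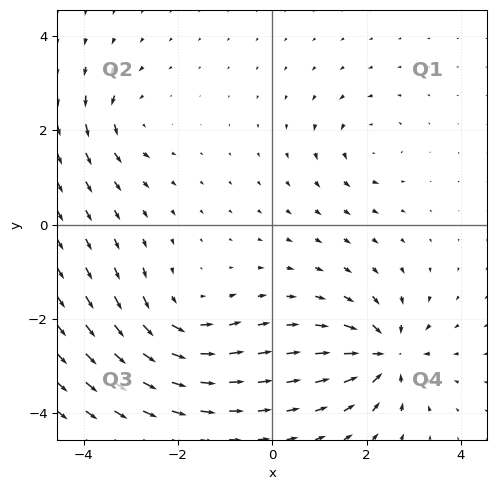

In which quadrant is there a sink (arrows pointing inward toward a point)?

The sink sits at approximately (2.4, -2.8), which lies in quadrant Q4. The divergence there is about -6, negative as expected for a sink.

Q4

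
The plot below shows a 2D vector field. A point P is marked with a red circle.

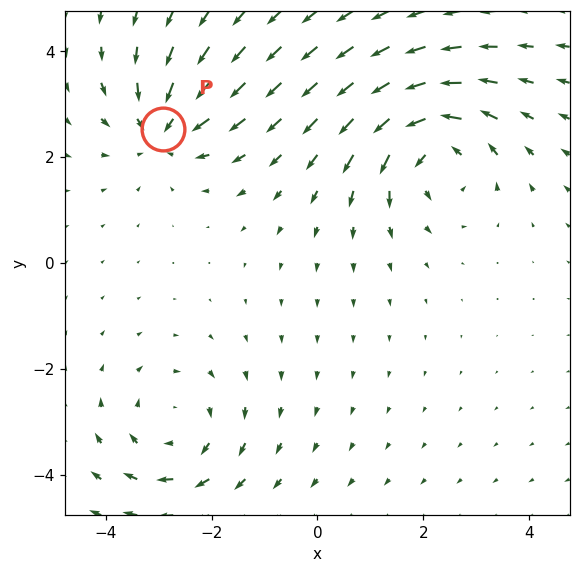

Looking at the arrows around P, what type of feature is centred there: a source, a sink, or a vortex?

At P (-2.9, 2.5) the arrows converge inward. Divergence about -4, curl ≈0 — negative divergence with near-zero curl is a sink.

sink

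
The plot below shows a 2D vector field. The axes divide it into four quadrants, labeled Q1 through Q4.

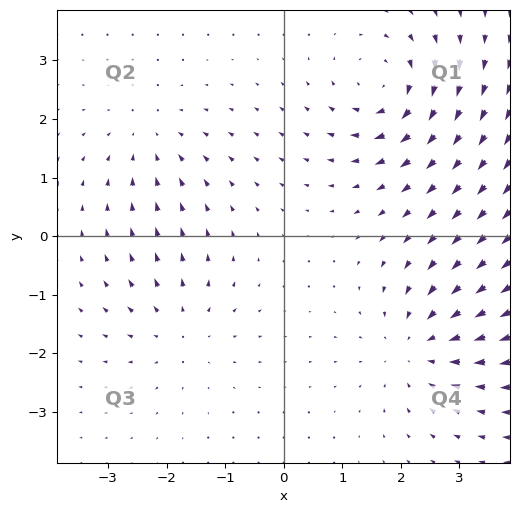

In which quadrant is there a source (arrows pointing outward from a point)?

The source sits at approximately (-1.7, -1.6), which lies in quadrant Q3. The divergence there is about +3, positive as expected for a source.

Q3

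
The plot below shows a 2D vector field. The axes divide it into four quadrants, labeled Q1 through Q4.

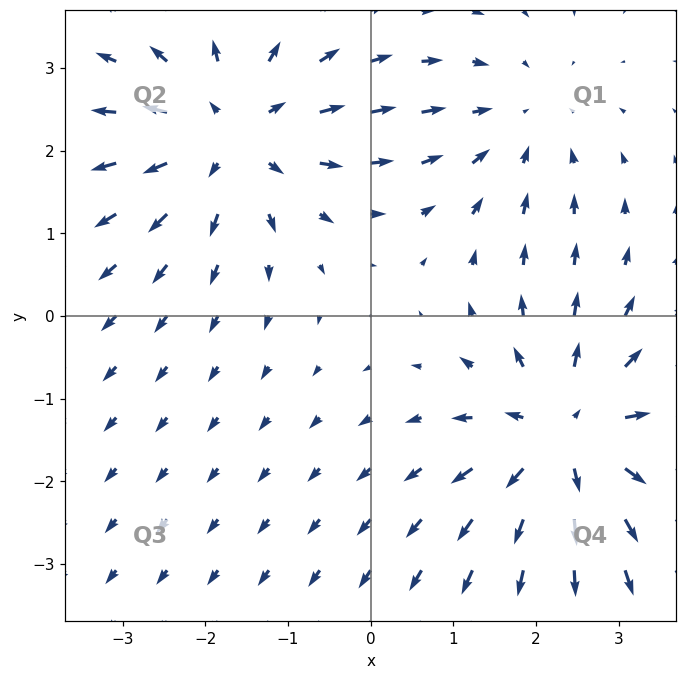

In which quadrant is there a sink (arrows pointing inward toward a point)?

Q1

The sink sits at approximately (1.8, 2.4), which lies in quadrant Q1. The divergence there is about -2, negative as expected for a sink.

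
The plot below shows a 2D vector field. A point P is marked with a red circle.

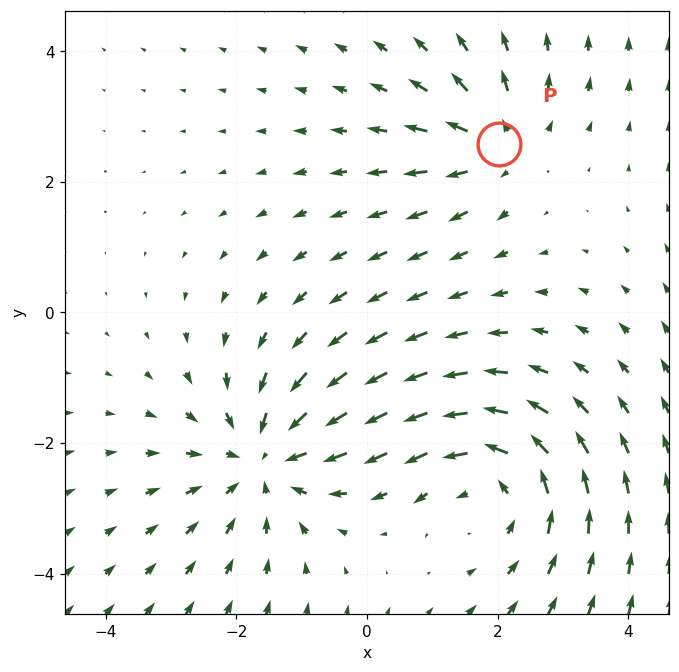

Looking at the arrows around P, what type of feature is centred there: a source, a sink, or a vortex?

At P (2.0, 2.6) the arrows spread outward. Divergence about +4, curl ≈0 — positive divergence with near-zero curl is a source.

source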